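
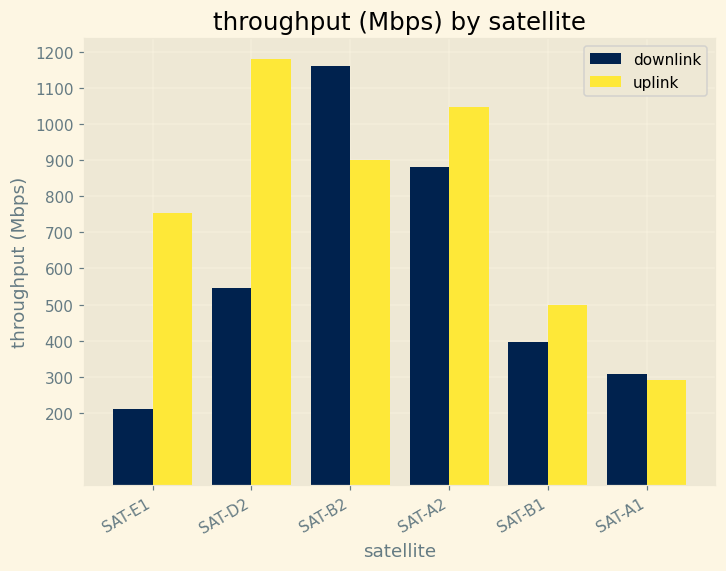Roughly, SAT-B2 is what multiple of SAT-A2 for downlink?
≈ 1.33×

SAT-B2 ≈ 1200, SAT-A2 ≈ 900; 1200/900 ≈ 1.33.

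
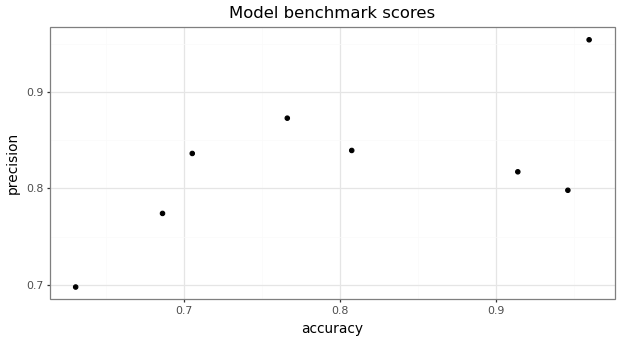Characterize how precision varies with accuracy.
Points are positively correlated; moderate (|r| ≈ 0.6).

positive, moderate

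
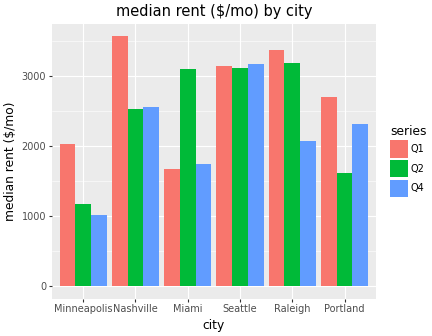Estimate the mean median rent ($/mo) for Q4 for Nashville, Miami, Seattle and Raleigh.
(2500 + 1500 + 3000 + 2000) / 4 ≈ 2250.

≈ 2250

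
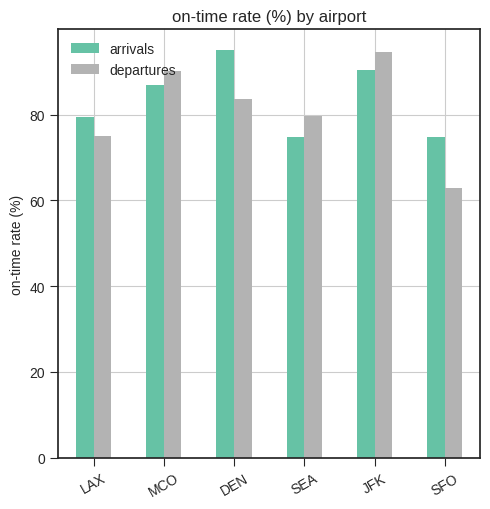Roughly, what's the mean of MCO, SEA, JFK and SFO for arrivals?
≈ 80

(90 + 70 + 90 + 70) / 4 ≈ 80.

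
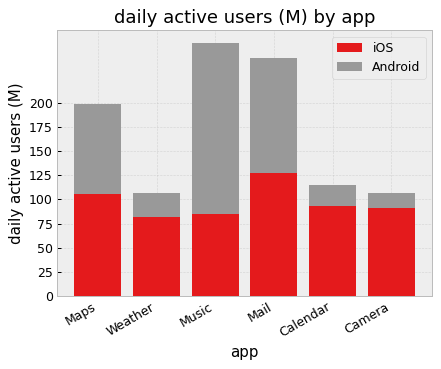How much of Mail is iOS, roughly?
iOS top ≈ 125, bottom ≈ 0; segment ≈ 125.

≈ 125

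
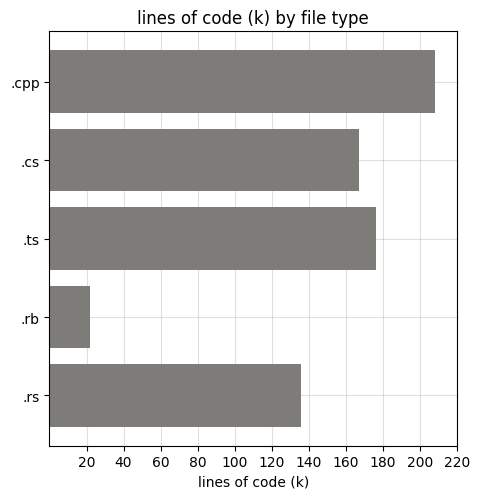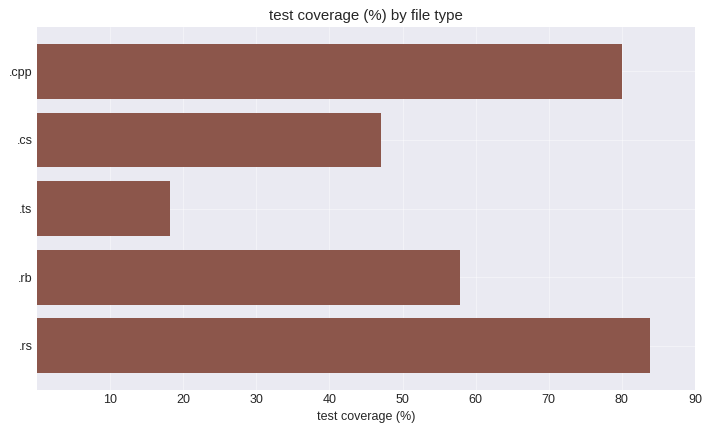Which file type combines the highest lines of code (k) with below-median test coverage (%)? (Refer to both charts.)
Chart 2 median test coverage (%) ≈ 60; below-median file types: .cs, .ts. Among those, .ts has the highest lines of code (k) (≈ 180).

.ts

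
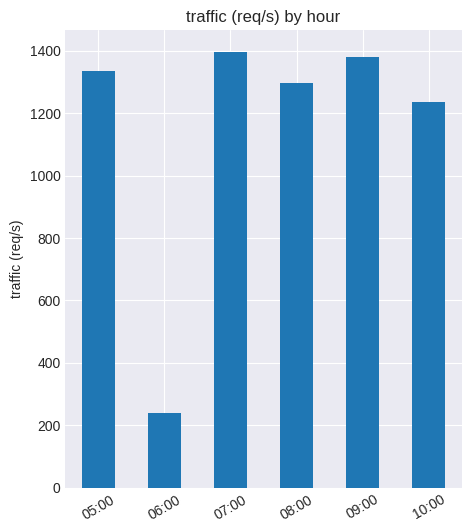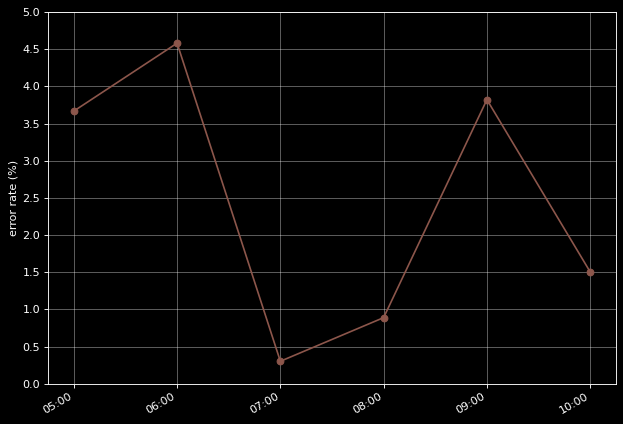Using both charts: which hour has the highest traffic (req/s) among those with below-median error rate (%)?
07:00

Chart 2 median error rate (%) ≈ 2.5; below-median hours: 07:00, 08:00, 10:00. Among those, 07:00 has the highest traffic (req/s) (≈ 1400).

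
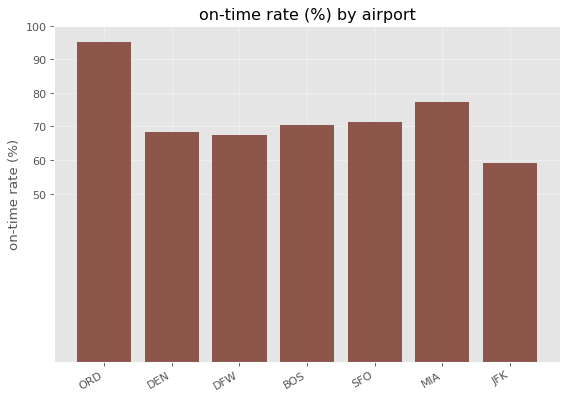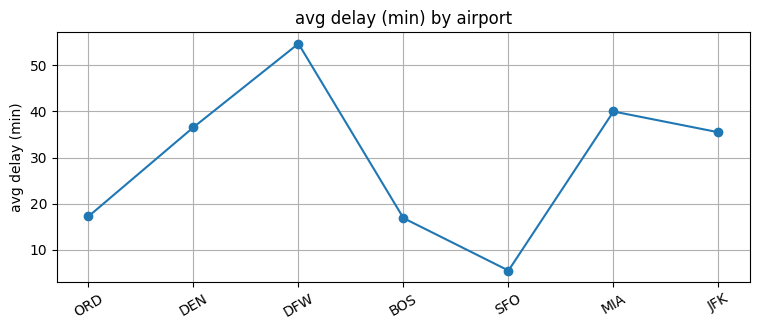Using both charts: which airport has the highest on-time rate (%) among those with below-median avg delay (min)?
ORD

Chart 2 median avg delay (min) ≈ 40; below-median airports: ORD, BOS, SFO. Among those, ORD has the highest on-time rate (%) (≈ 100).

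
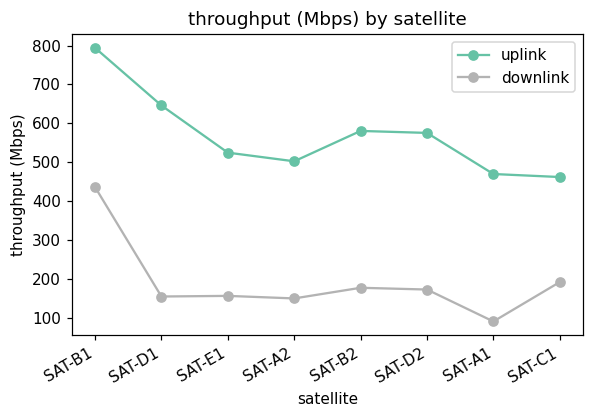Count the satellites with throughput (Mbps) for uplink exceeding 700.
Above 700: SAT-B1.

1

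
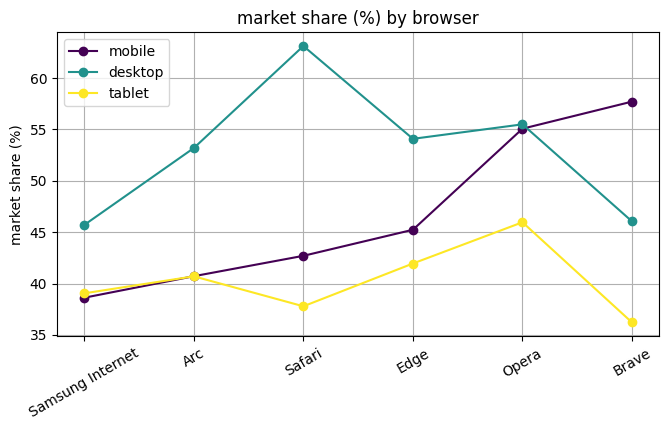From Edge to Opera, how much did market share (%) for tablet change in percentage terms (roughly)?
≈ +12.5%

Edge ≈ 40, Opera ≈ 45; (45 − 40) / 40 ≈ +12.5%.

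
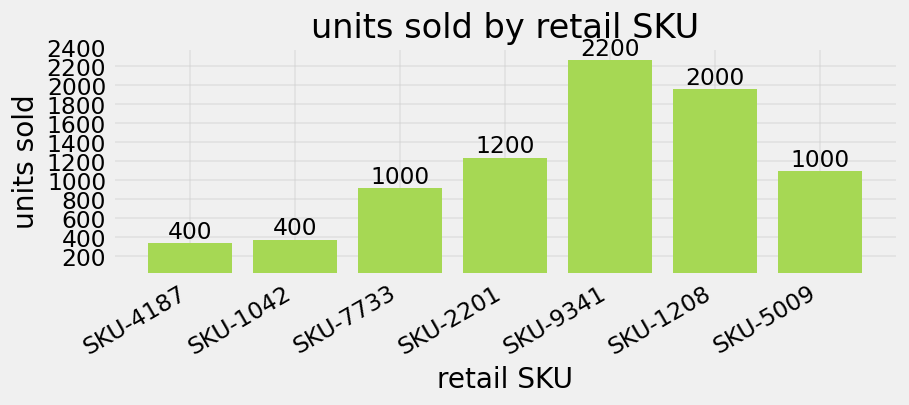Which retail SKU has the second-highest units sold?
Top 3: SKU-9341 ≈ 2200, SKU-1208 ≈ 2000, SKU-2201 ≈ 1200.

SKU-1208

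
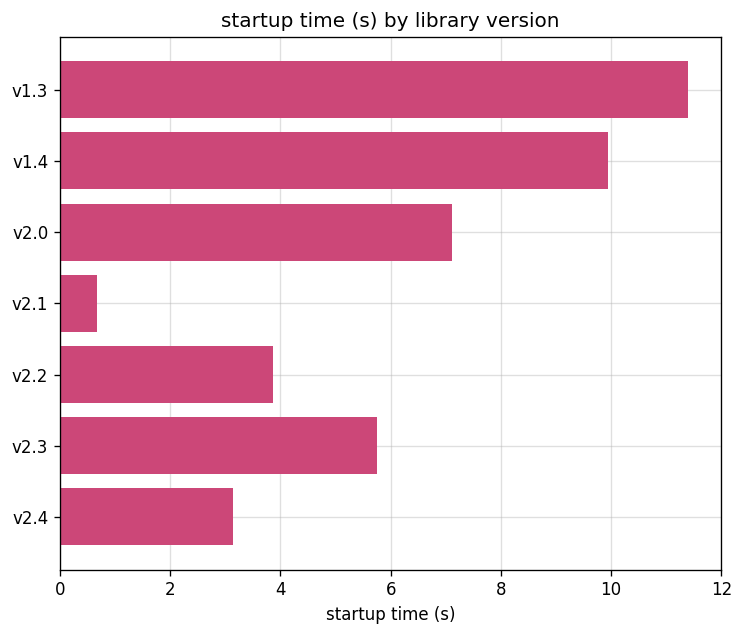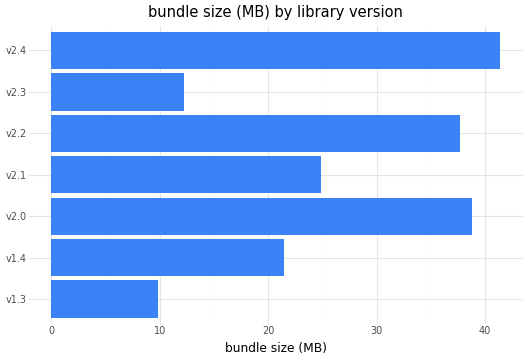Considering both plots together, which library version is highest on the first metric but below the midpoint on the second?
Chart 2 median bundle size (MB) ≈ 25; below-median library versions: v1.3, v1.4, v2.3. Among those, v1.3 has the highest startup time (s) (≈ 12).

v1.3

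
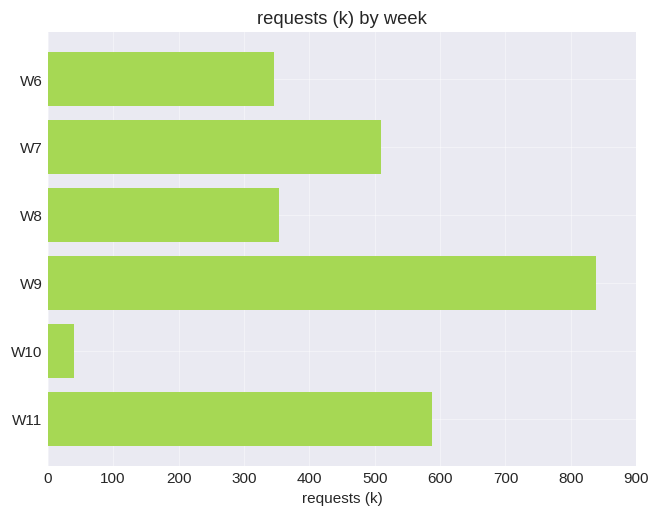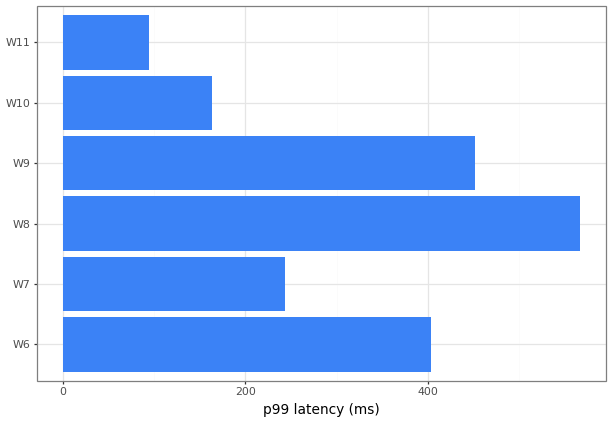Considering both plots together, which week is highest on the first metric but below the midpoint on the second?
W11

Chart 2 median p99 latency (ms) ≈ 300; below-median weeks: W7, W10, W11. Among those, W11 has the highest requests (k) (≈ 600).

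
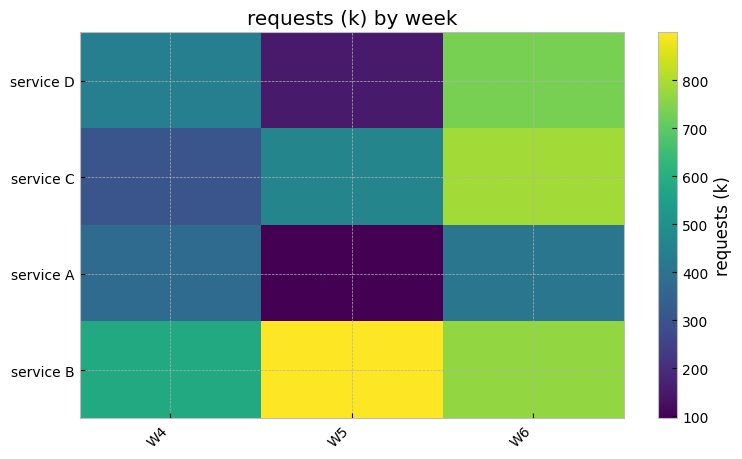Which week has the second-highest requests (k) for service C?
Top 3 for service C: W6 ≈ 800, W5 ≈ 500, W4 ≈ 300.

W5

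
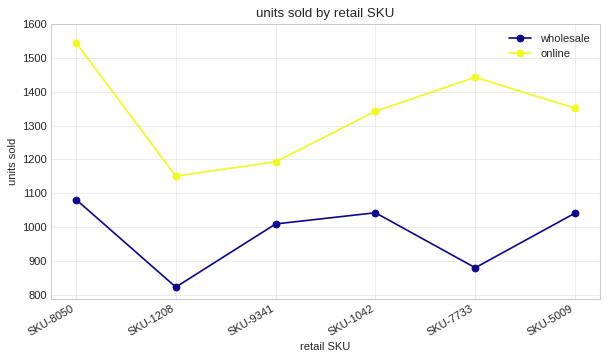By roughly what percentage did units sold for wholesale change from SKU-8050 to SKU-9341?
SKU-8050 ≈ 1100, SKU-9341 ≈ 1000; (1000 − 1100) / 1100 ≈ -9.1%.

≈ -9.1%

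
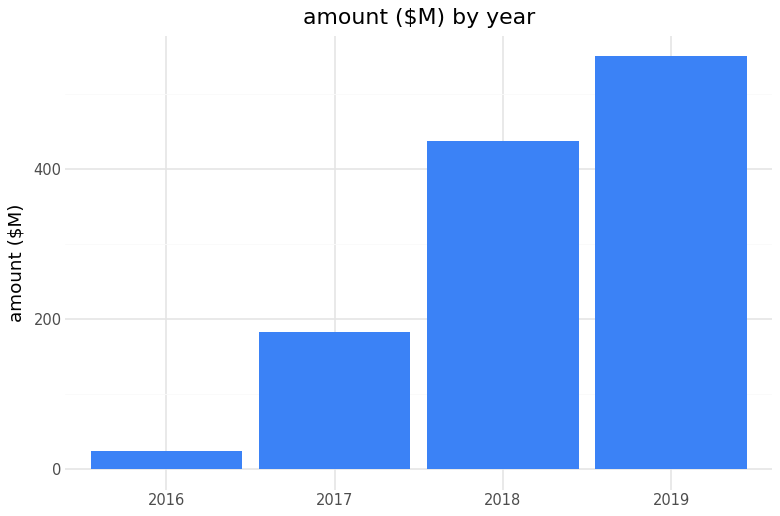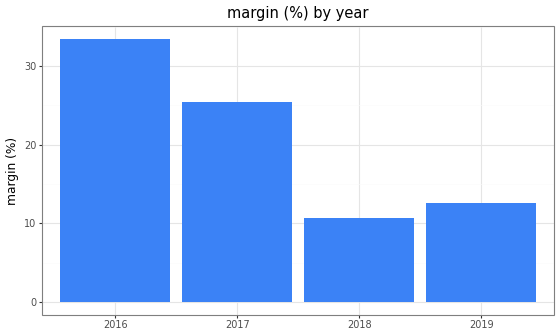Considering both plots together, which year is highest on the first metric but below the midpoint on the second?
2019

Chart 2 median margin (%) ≈ 20; below-median years: 2018, 2019. Among those, 2019 has the highest amount ($M) (≈ 600).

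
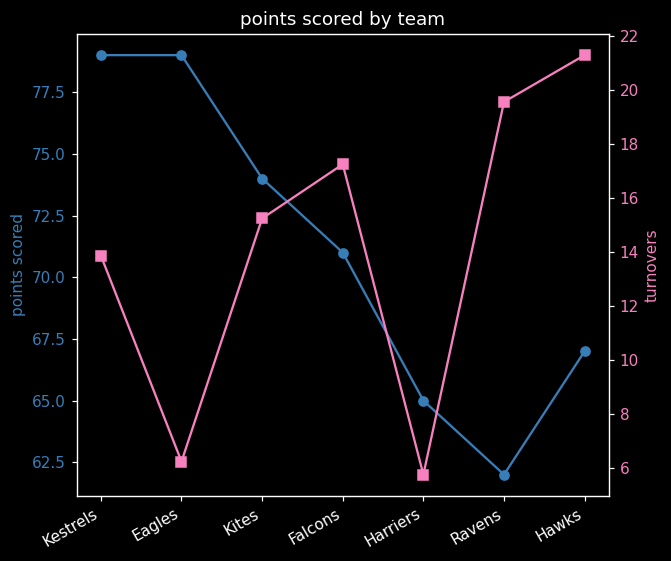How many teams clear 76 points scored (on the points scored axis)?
Above 76: Kestrels, Eagles.

2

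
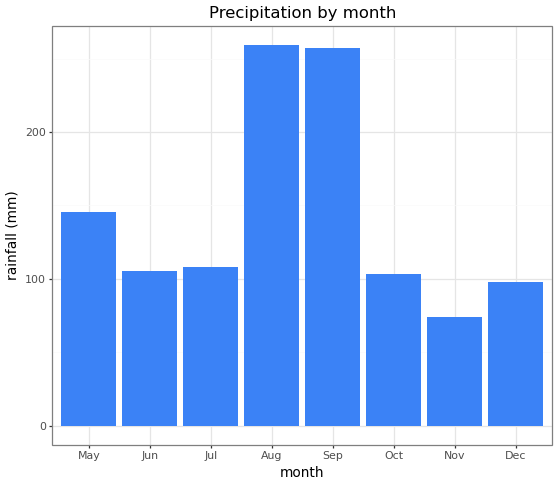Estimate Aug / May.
Aug ≈ 250, May ≈ 150; 250/150 ≈ 1.67.

≈ 1.67×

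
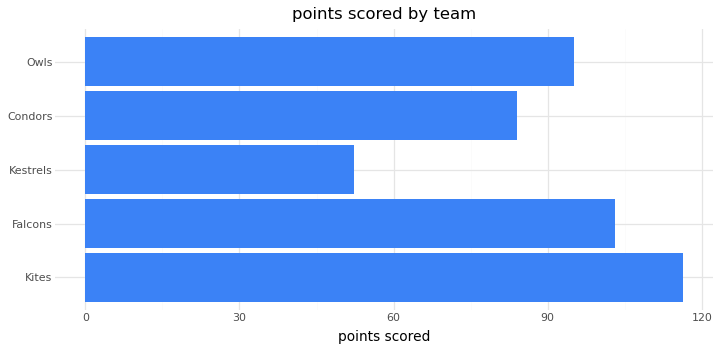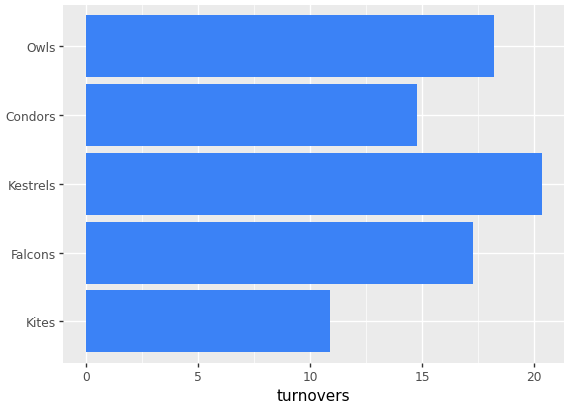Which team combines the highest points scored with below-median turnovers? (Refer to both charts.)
Chart 2 median turnovers ≈ 18; below-median teams: Kites, Condors. Among those, Kites has the highest points scored (≈ 120).

Kites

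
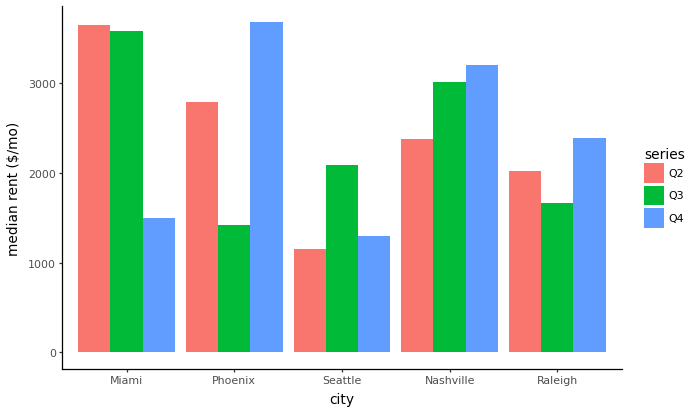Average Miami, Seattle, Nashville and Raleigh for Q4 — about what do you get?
(1500 + 1500 + 3000 + 2500) / 4 ≈ 2125.

≈ 2125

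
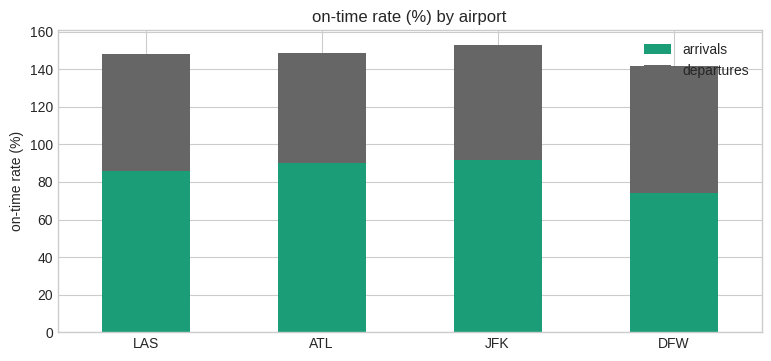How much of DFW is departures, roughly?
≈ 60

departures top ≈ 140, bottom ≈ 80; segment ≈ 60.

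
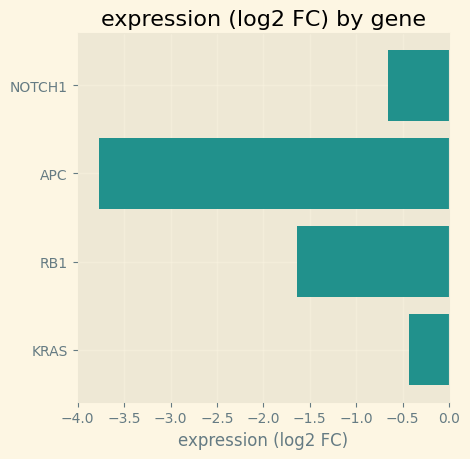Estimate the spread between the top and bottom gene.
≈ 3.5

Max KRAS ≈ -0.5, min APC ≈ -4.0; range ≈ 3.5.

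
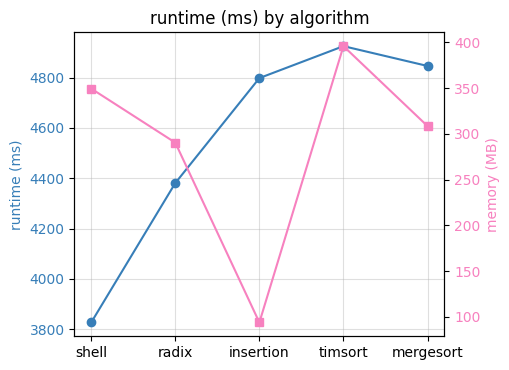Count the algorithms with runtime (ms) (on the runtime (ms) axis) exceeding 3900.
4

Above 3900: radix, insertion, timsort, mergesort.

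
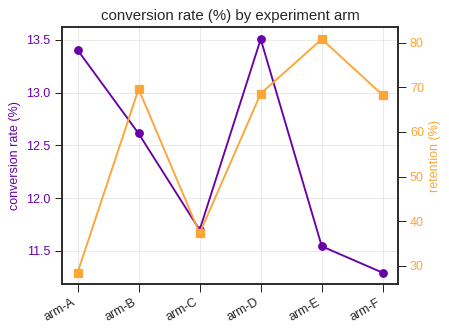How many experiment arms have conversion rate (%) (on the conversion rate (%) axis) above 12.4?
Above 12.4: arm-A, arm-B, arm-D.

3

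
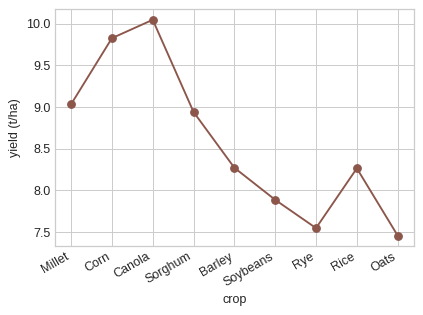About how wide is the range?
≈ 2.5

Max Canola ≈ 10.0, min Oats ≈ 7.5; range ≈ 2.5.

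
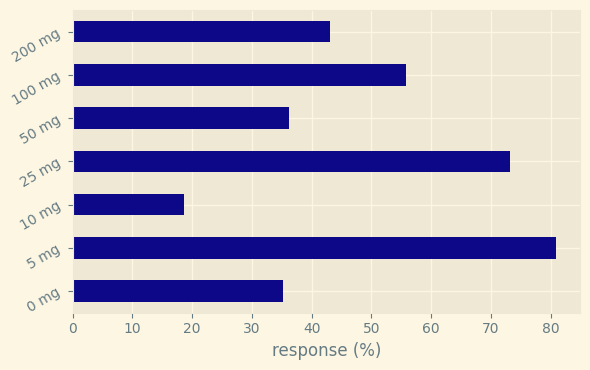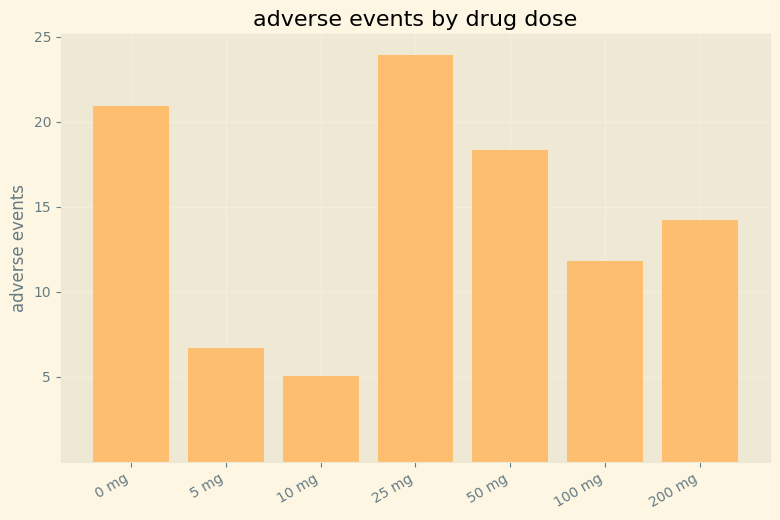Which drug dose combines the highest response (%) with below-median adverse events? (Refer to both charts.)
Chart 2 median adverse events ≈ 15; below-median drug doses: 5 mg, 10 mg, 100 mg. Among those, 5 mg has the highest response (%) (≈ 80).

5 mg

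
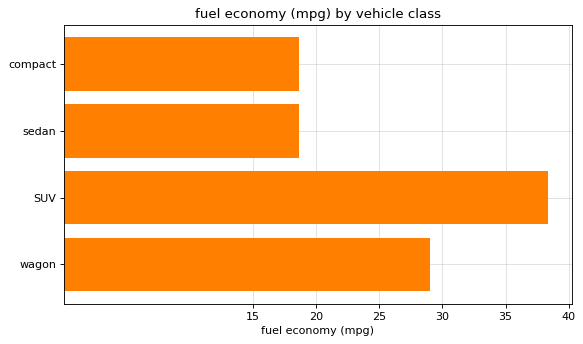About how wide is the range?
Max SUV ≈ 40, min sedan ≈ 20; range ≈ 20.

≈ 20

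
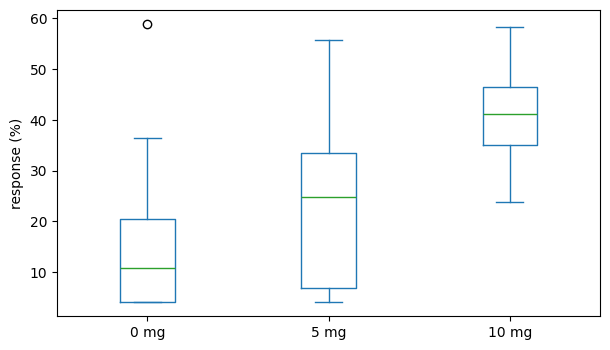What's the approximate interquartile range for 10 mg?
Q3 ≈ 45, Q1 ≈ 35; IQR ≈ 10.

≈ 10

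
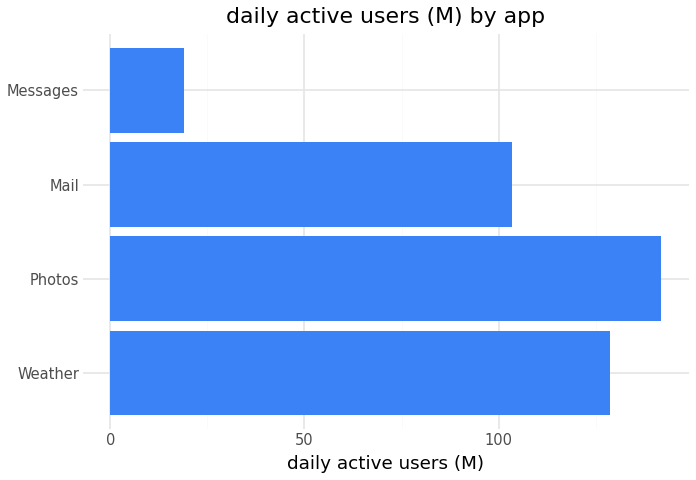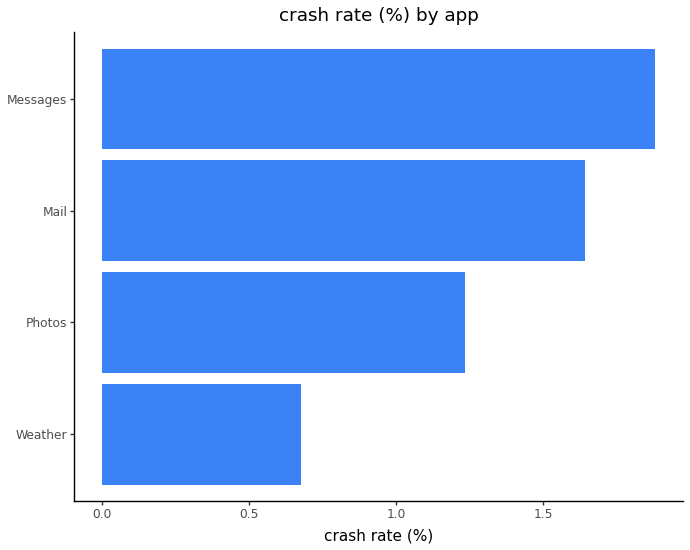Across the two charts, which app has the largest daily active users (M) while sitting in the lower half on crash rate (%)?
Chart 2 median crash rate (%) ≈ 1.4; below-median apps: Weather, Photos. Among those, Photos has the highest daily active users (M) (≈ 140).

Photos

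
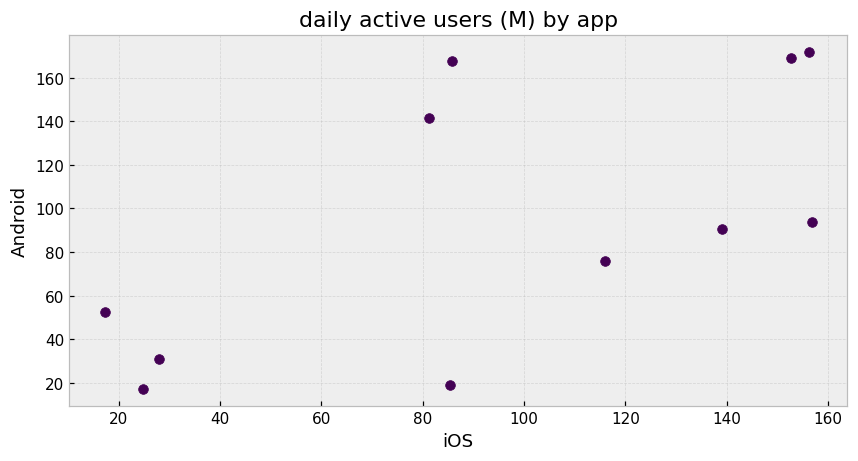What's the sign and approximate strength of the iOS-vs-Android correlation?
positive, moderate

Points are positively correlated; moderate (|r| ≈ 0.6).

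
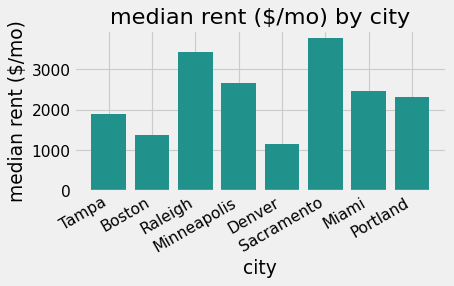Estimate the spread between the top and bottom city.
Max Sacramento ≈ 4000, min Denver ≈ 1000; range ≈ 3000.

≈ 3000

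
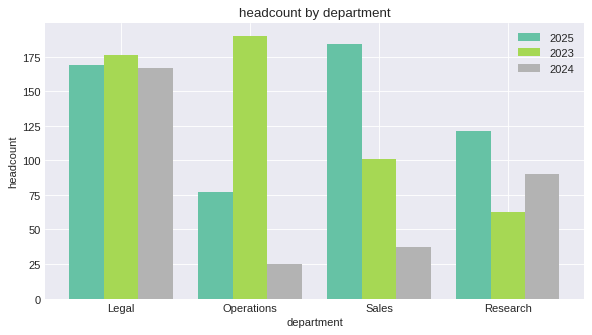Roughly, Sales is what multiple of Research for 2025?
Sales ≈ 180, Research ≈ 120; 180/120 ≈ 1.5.

≈ 1.5×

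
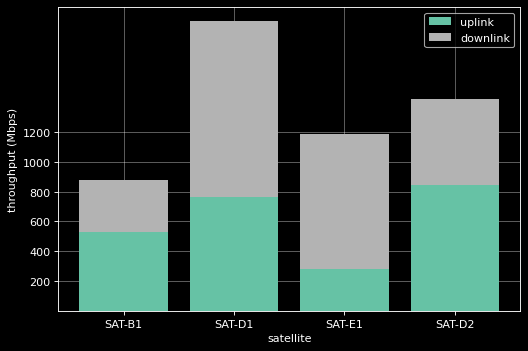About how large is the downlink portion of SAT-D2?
downlink top ≈ 1400, bottom ≈ 800; segment ≈ 600.

≈ 600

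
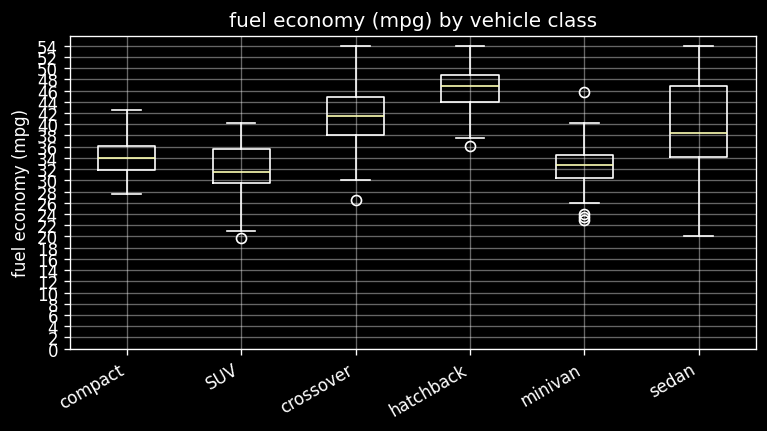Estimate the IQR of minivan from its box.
≈ 4

Q3 ≈ 34, Q1 ≈ 30; IQR ≈ 4.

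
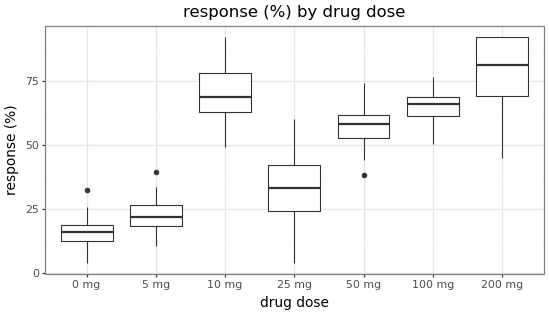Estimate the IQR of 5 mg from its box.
Q3 ≈ 30, Q1 ≈ 20; IQR ≈ 10.

≈ 10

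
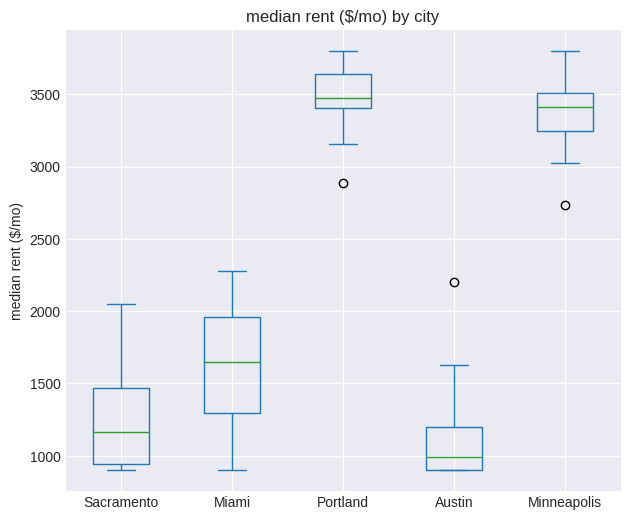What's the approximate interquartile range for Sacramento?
≈ 500

Q3 ≈ 1500, Q1 ≈ 1000; IQR ≈ 500.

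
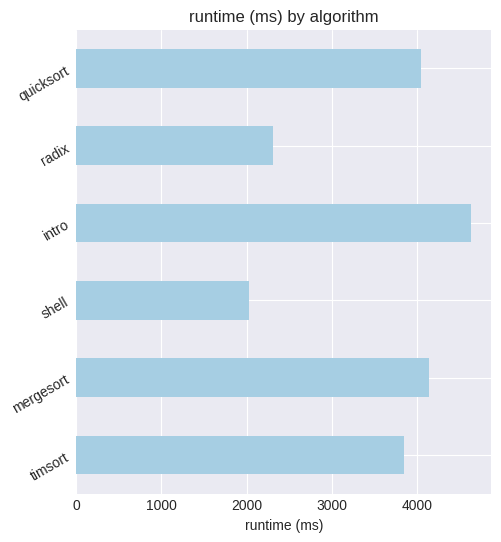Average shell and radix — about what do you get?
≈ 2250

(2000 + 2500) / 2 ≈ 2250.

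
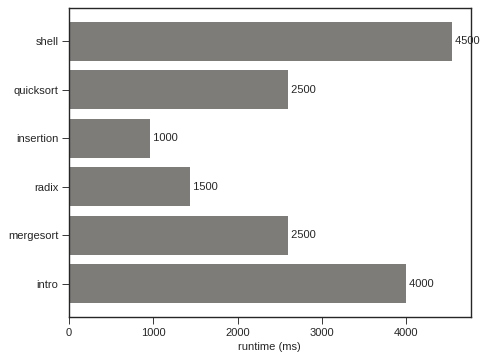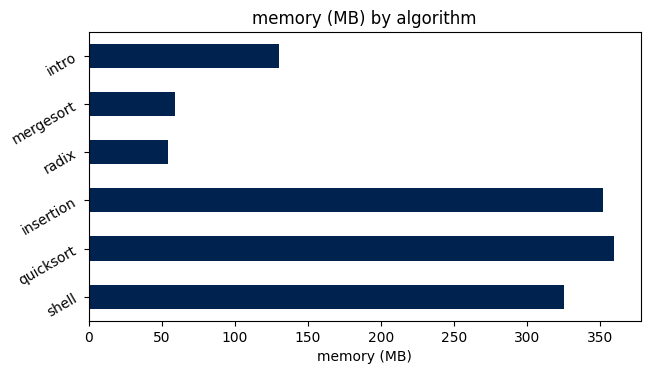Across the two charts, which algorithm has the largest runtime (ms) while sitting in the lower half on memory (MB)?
Chart 2 median memory (MB) ≈ 250; below-median algorithms: radix, mergesort, intro. Among those, intro has the highest runtime (ms) (≈ 4000).

intro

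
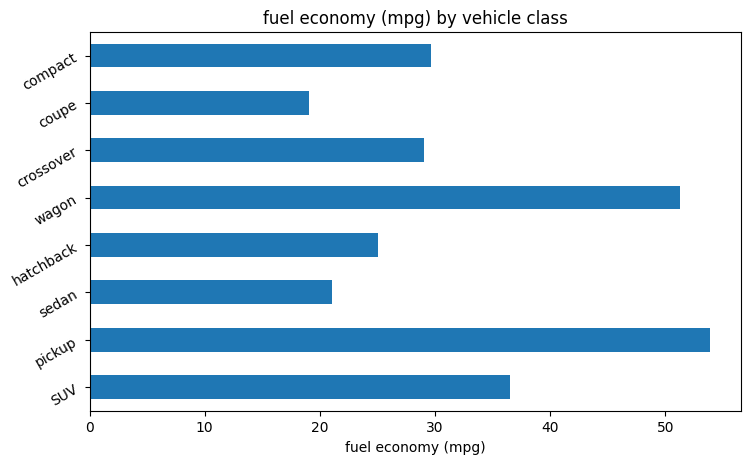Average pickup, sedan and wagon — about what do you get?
(55 + 20 + 50) / 3 ≈ 42.

≈ 42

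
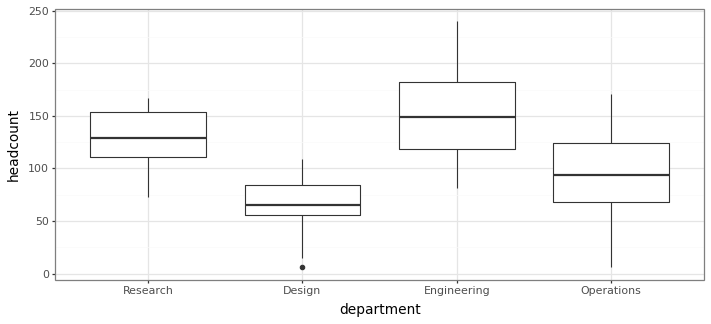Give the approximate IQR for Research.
≈ 40

Q3 ≈ 150, Q1 ≈ 110; IQR ≈ 40.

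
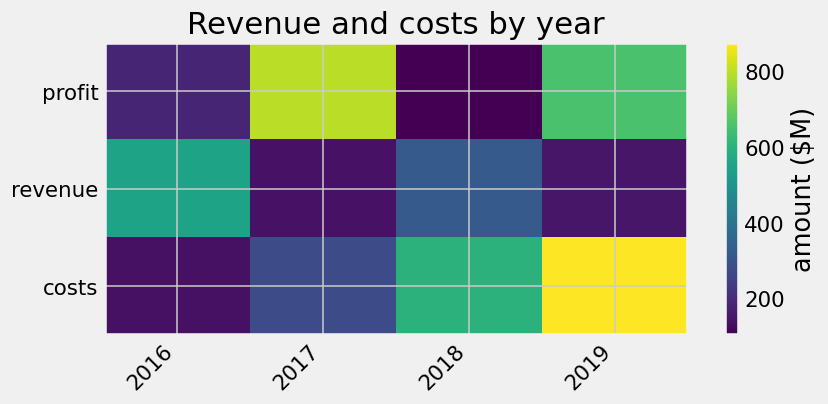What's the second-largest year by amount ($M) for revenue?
Top 3 for revenue: 2016 ≈ 600, 2018 ≈ 300, 2019 ≈ 200.

2018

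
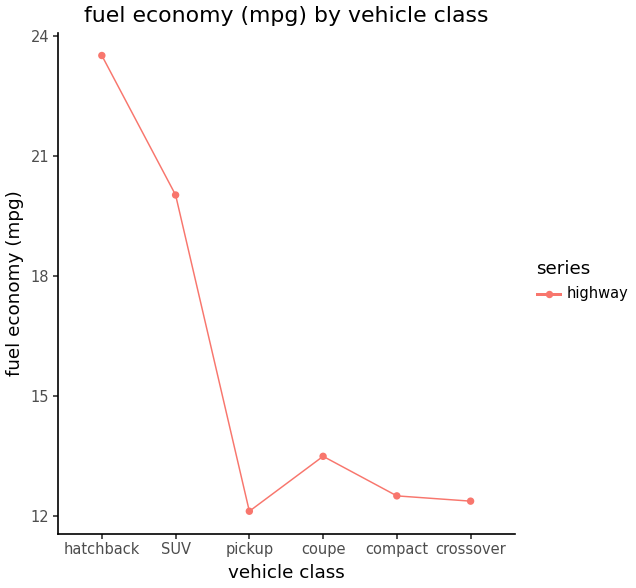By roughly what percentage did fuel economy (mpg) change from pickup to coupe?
≈ +8.3%

pickup ≈ 12, coupe ≈ 13; (13 − 12) / 12 ≈ +8.3%.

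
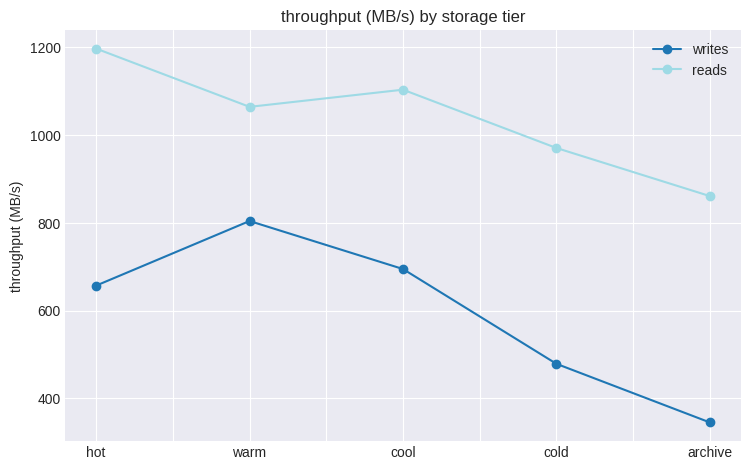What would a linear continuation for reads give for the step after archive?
Last three: 1100, 1000, 900 → slope ≈ -100/step → next ≈ 800.

≈ 800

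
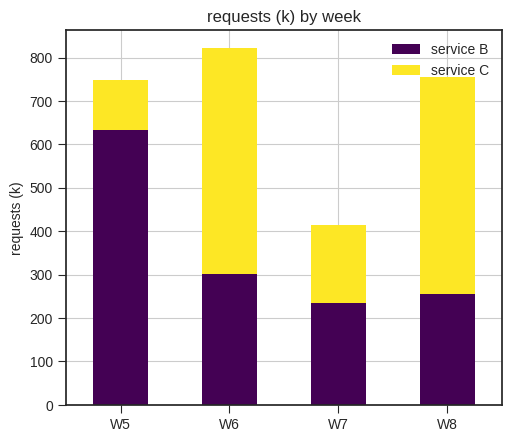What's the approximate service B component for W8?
service B top ≈ 300, bottom ≈ 0; segment ≈ 300.

≈ 300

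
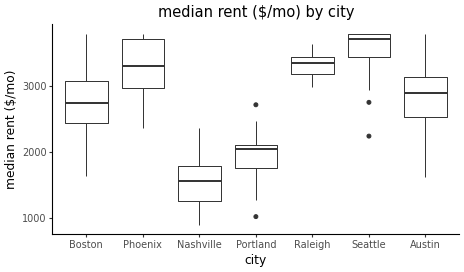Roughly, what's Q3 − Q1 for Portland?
Q3 ≈ 2200, Q1 ≈ 1800; IQR ≈ 400.

≈ 400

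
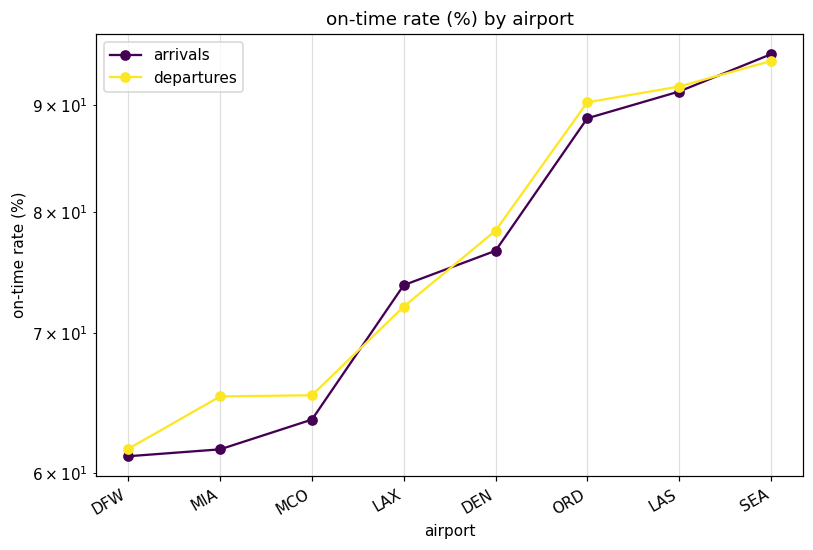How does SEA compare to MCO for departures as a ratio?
≈ 1.46×

SEA ≈ 95, MCO ≈ 65; 95/65 ≈ 1.46.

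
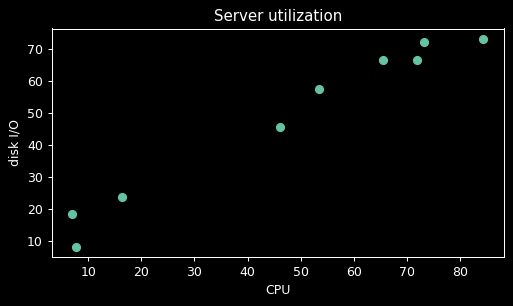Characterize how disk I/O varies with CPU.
Points are positively correlated; strong (|r| ≈ 1.0).

positive, strong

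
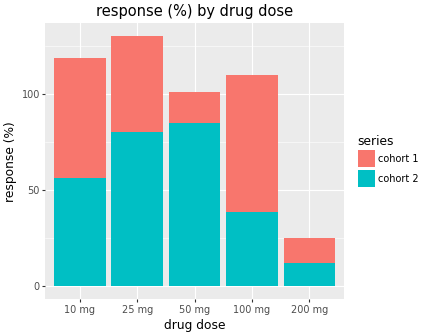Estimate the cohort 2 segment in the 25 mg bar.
≈ 80

cohort 2 top ≈ 80, bottom ≈ 0; segment ≈ 80.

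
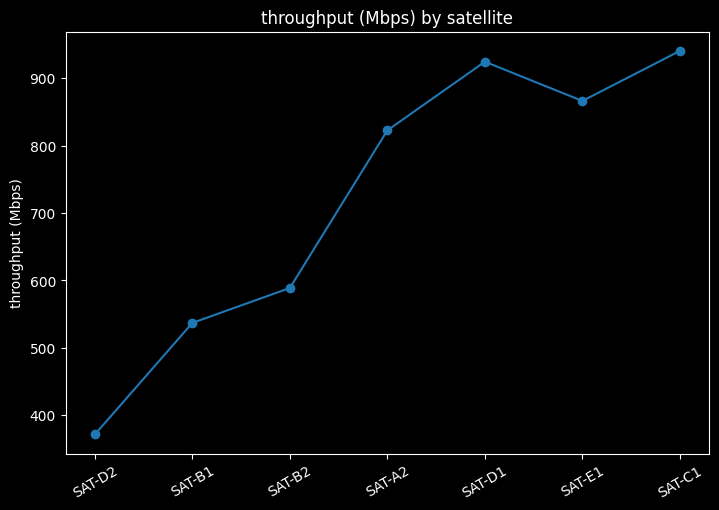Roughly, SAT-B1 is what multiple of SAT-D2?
≈ 1.57×

SAT-B1 ≈ 550, SAT-D2 ≈ 350; 550/350 ≈ 1.57.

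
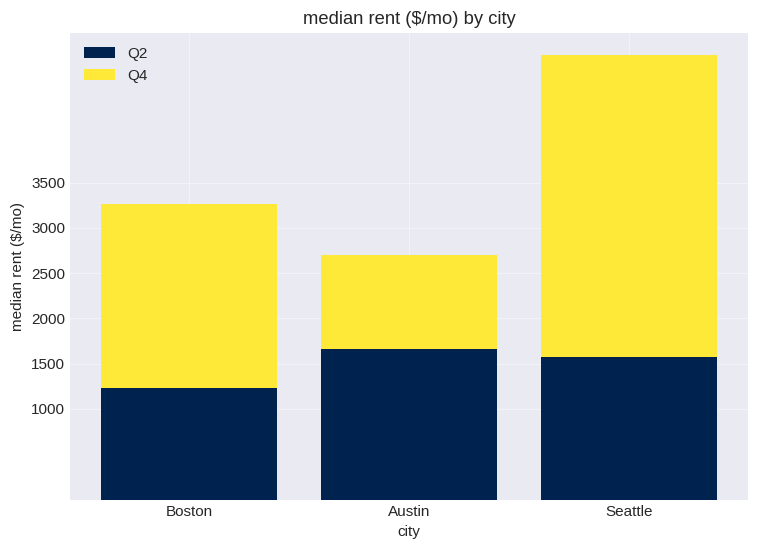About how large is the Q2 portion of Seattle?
Q2 top ≈ 1500, bottom ≈ 0; segment ≈ 1500.

≈ 1500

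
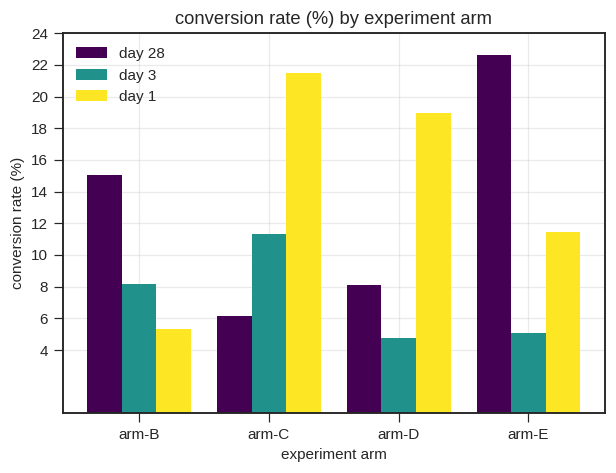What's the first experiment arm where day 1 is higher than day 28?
arm-C

arm-B: day 1 ≈ 6 vs day 28 ≈ 16 (not yet); arm-C: day 1 ≈ 22 vs day 28 ≈ 6 (first crossover).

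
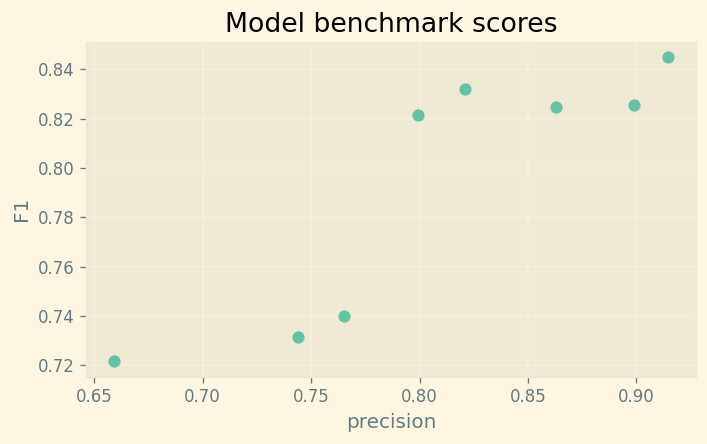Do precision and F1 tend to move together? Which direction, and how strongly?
Points are positively correlated; strong (|r| ≈ 0.9).

positive, strong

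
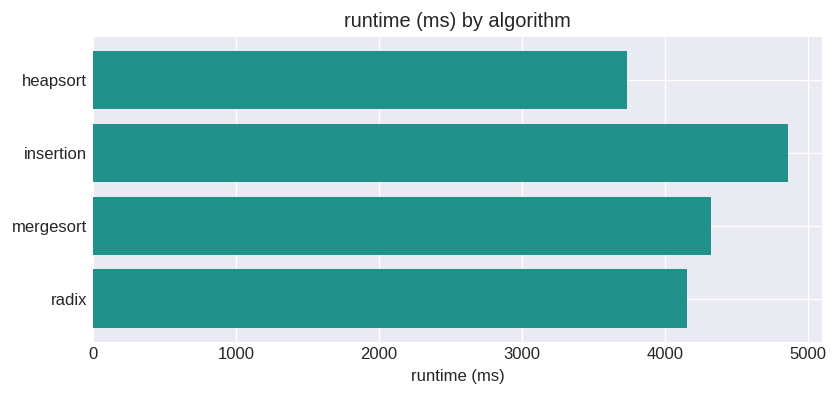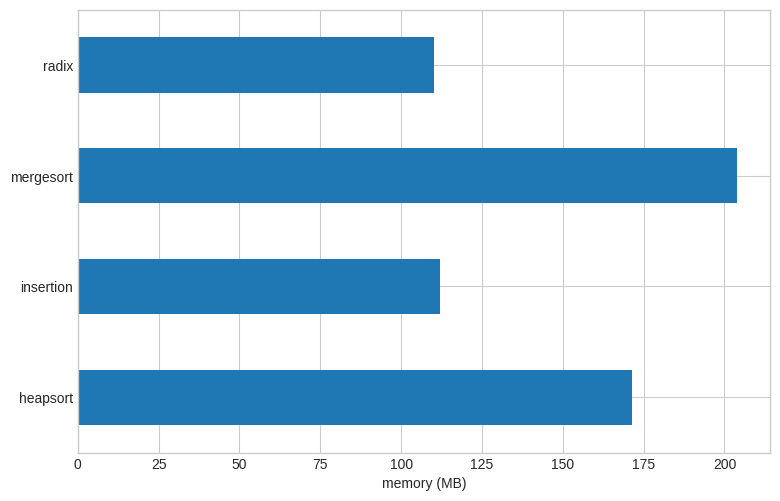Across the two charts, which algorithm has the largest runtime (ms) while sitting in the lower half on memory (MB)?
insertion

Chart 2 median memory (MB) ≈ 140; below-median algorithms: insertion, radix. Among those, insertion has the highest runtime (ms) (≈ 5000).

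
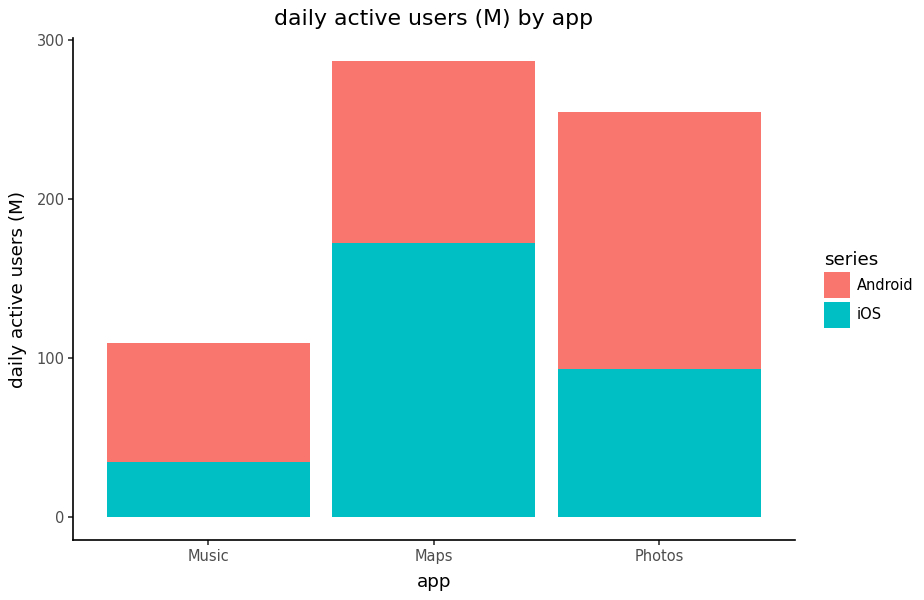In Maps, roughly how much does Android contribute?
≈ 100

Android top ≈ 275, bottom ≈ 175; segment ≈ 100.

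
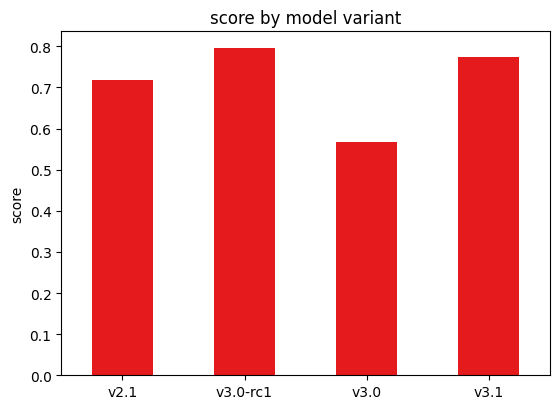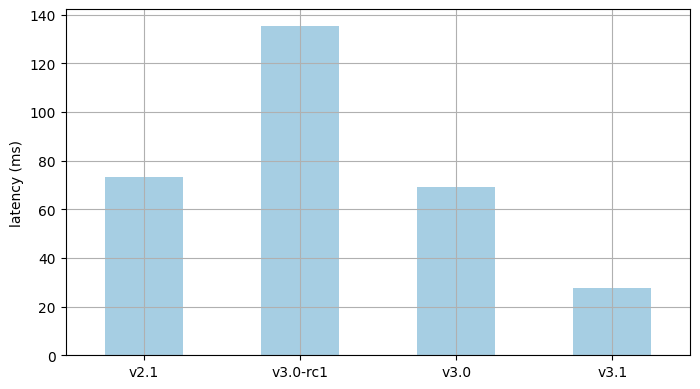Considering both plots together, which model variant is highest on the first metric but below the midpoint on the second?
Chart 2 median latency (ms) ≈ 80; below-median model variants: v3.0, v3.1. Among those, v3.1 has the highest score (≈ 0.8).

v3.1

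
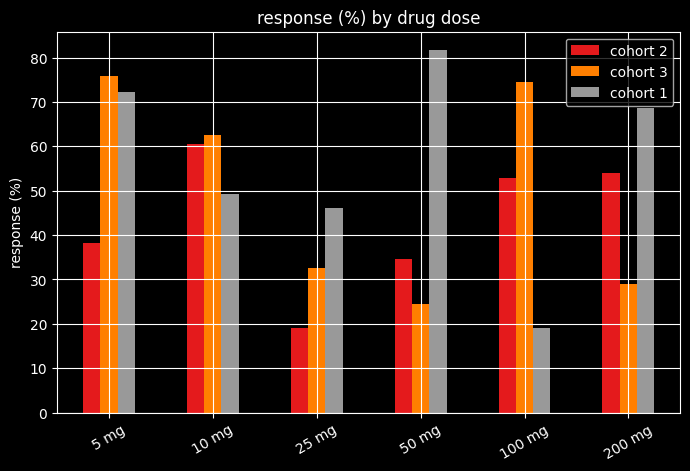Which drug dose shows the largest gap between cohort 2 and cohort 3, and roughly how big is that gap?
5 mg, ≈ 40 %

5 mg: cohort 2 ≈ 40, cohort 3 ≈ 80 → gap ≈ 40. Next-largest (200 mg) is only ≈ 20.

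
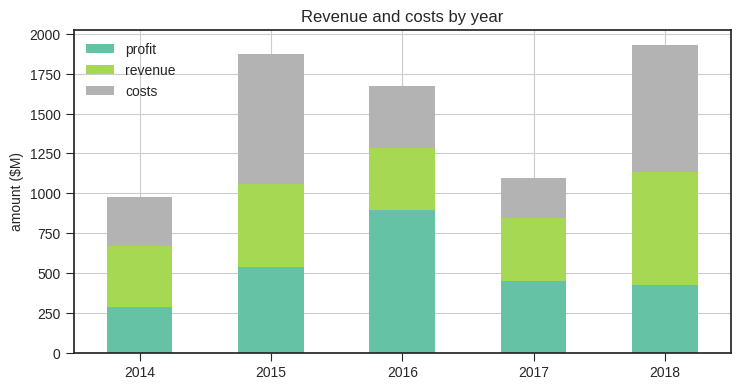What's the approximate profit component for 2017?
≈ 400

profit top ≈ 400, bottom ≈ 0; segment ≈ 400.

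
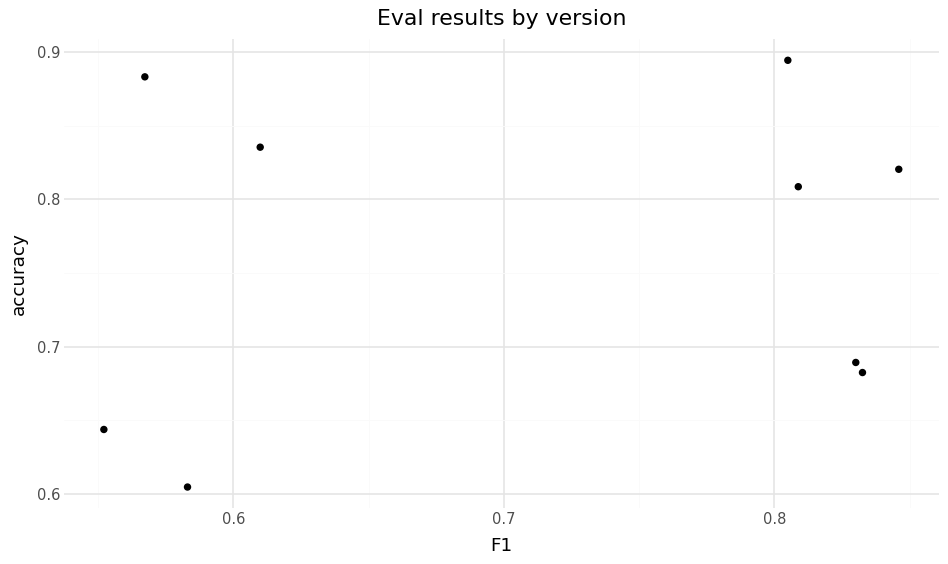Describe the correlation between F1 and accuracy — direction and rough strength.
Points are roughly uncorrelated; weak (|r| ≈ 0.2).

no clear correlation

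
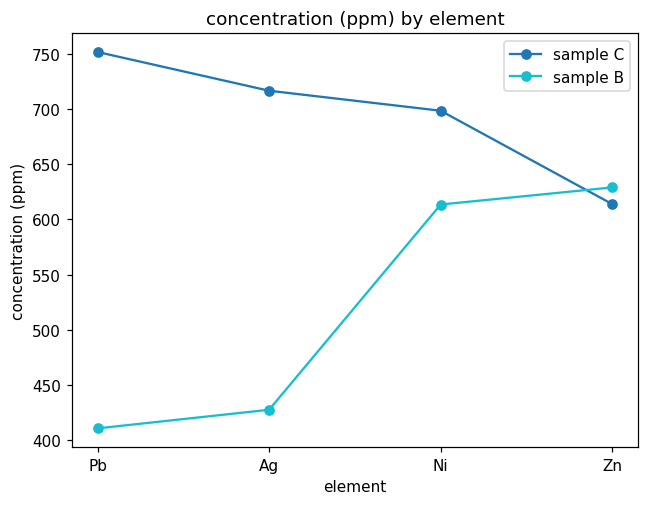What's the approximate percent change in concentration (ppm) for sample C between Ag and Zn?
Ag ≈ 700, Zn ≈ 600; (600 − 700) / 700 ≈ -14.3%.

≈ -14.3%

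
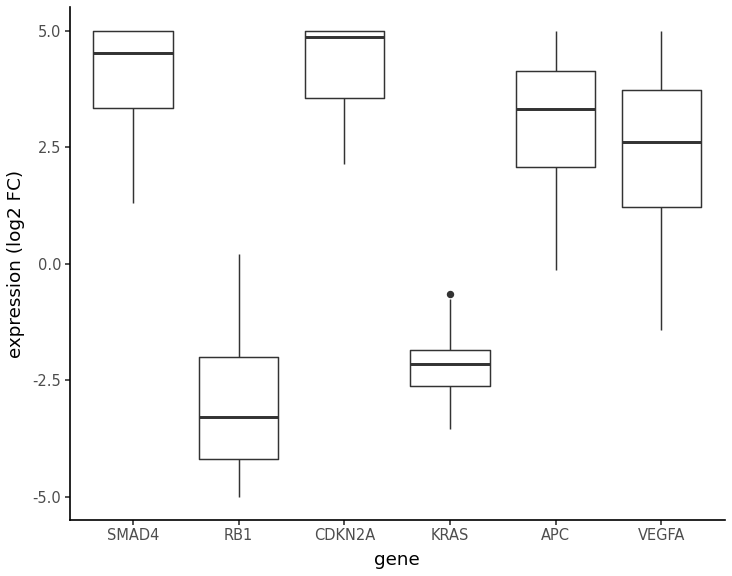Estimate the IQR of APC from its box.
Q3 ≈ 4, Q1 ≈ 2; IQR ≈ 2.

≈ 2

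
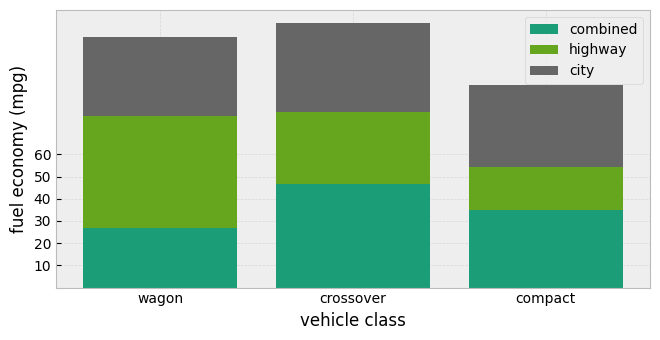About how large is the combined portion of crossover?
combined top ≈ 50, bottom ≈ 0; segment ≈ 50.

≈ 50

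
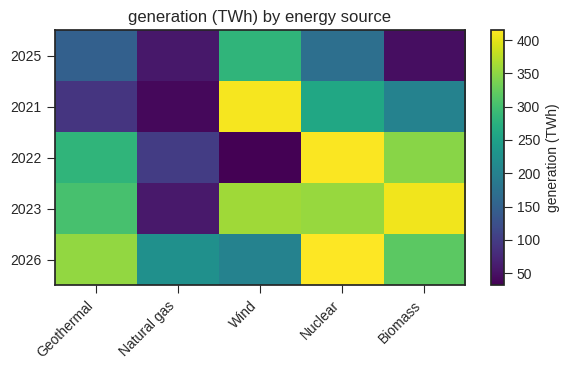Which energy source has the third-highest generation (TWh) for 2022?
Geothermal

Top 4 for 2022: Nuclear ≈ 400, Biomass ≈ 350, Geothermal ≈ 300, Natural gas ≈ 100.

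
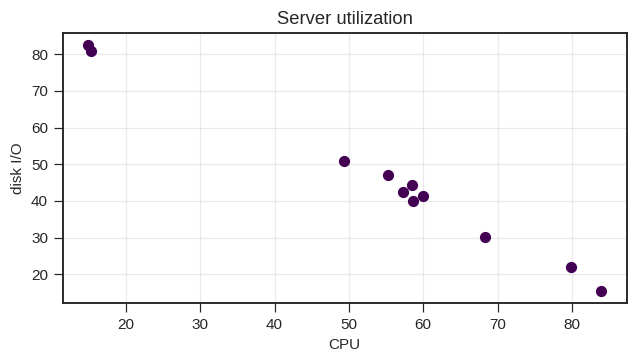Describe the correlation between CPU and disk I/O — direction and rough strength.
Points are negatively correlated; strong (|r| ≈ 1.0).

negative, strong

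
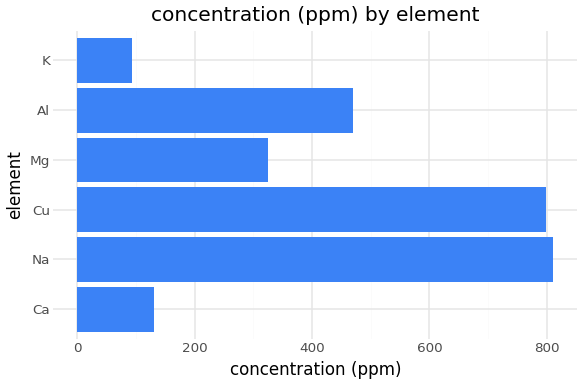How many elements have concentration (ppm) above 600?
2

Above 600: Na, Cu.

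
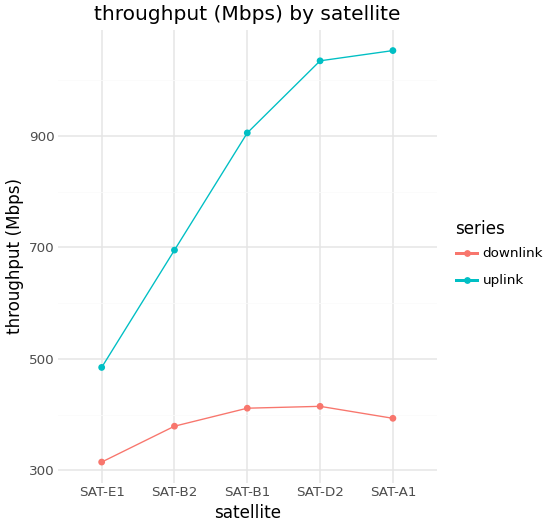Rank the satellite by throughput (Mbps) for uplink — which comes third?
SAT-B1

Top 4 for uplink: SAT-A1 ≈ 1100, SAT-D2 ≈ 1000, SAT-B1 ≈ 900, SAT-B2 ≈ 700.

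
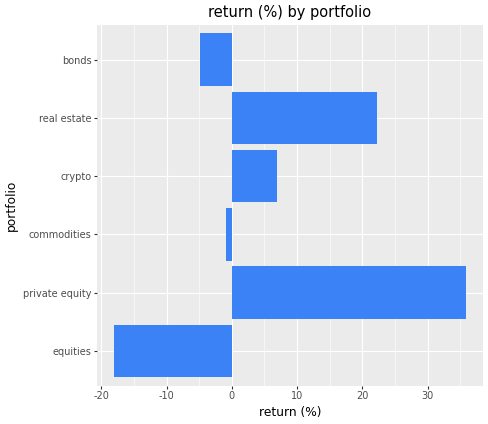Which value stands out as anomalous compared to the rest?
private equity ≈ 35; the rest sit between ≈ -20 and ≈ 20.

private equity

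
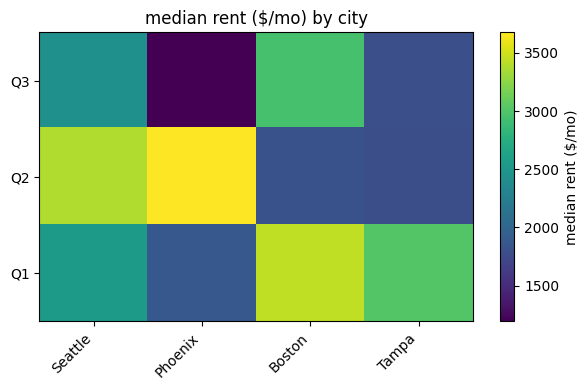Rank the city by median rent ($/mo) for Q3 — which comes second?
Top 3 for Q3: Boston ≈ 3000, Seattle ≈ 2500, Tampa ≈ 2000.

Seattle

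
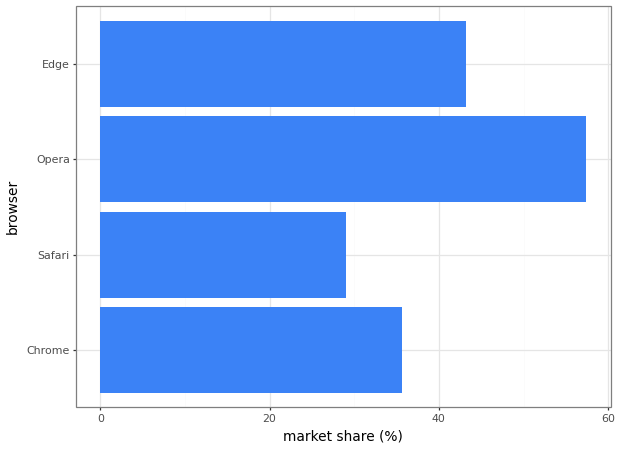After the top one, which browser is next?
Top 3: Opera ≈ 55, Edge ≈ 45, Chrome ≈ 35.

Edge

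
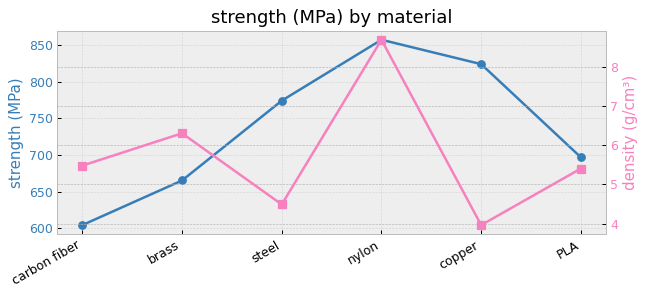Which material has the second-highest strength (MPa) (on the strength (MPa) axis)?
Top 3 (on the strength (MPa) axis): nylon ≈ 850, copper ≈ 825, steel ≈ 775.

copper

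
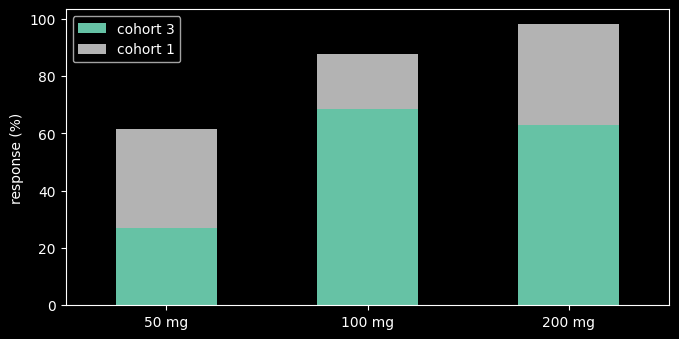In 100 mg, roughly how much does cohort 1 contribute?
cohort 1 top ≈ 90, bottom ≈ 70; segment ≈ 20.

≈ 20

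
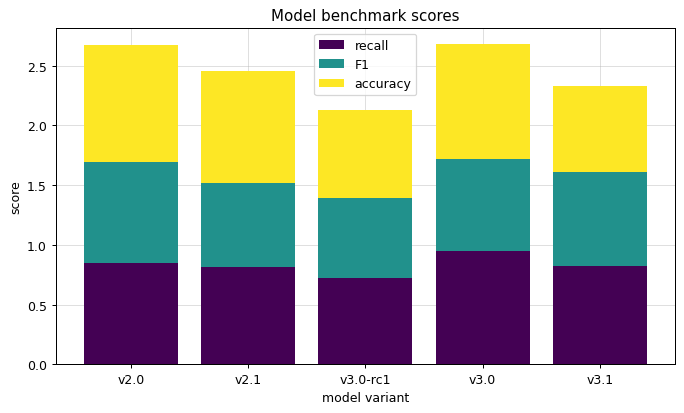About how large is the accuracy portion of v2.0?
≈ 1.0

accuracy top ≈ 2.5, bottom ≈ 1.5; segment ≈ 1.0.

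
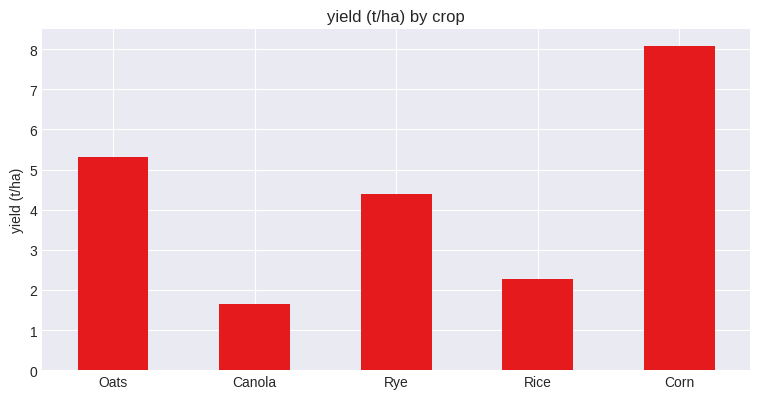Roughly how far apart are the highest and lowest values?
≈ 6

Max Corn ≈ 8, min Canola ≈ 2; range ≈ 6.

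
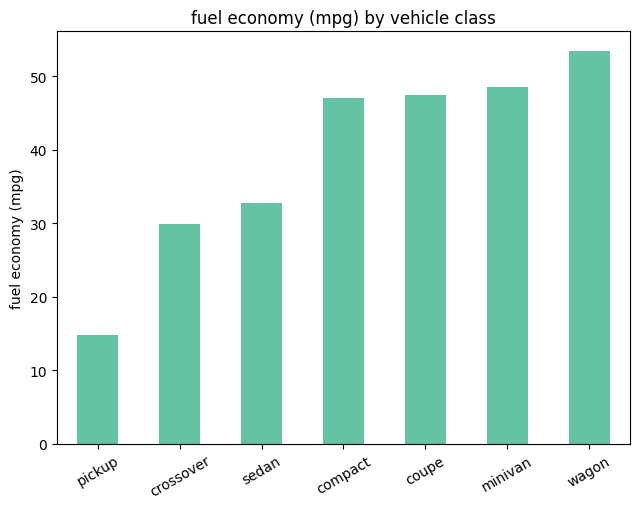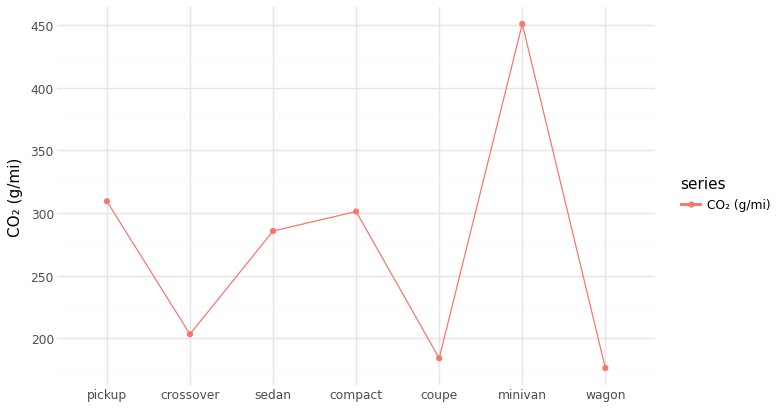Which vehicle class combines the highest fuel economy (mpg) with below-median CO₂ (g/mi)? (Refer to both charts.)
Chart 2 median CO₂ (g/mi) ≈ 300; below-median vehicle classes: crossover, coupe, wagon. Among those, wagon has the highest fuel economy (mpg) (≈ 55).

wagon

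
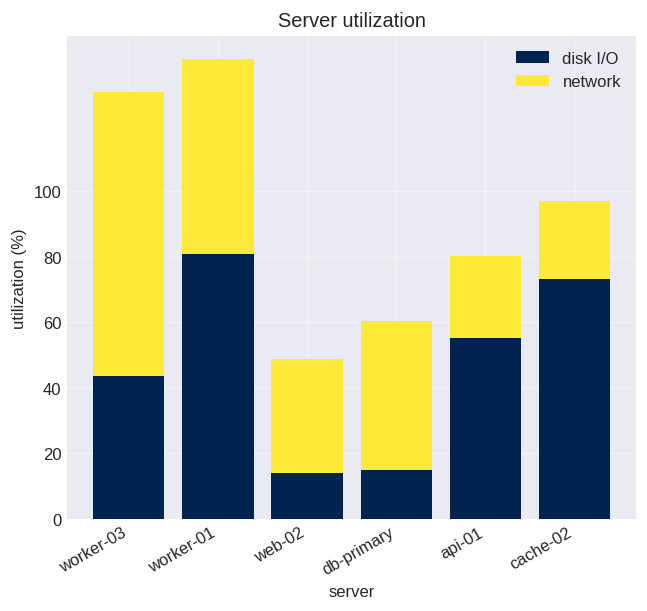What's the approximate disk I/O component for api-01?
≈ 60

disk I/O top ≈ 60, bottom ≈ 0; segment ≈ 60.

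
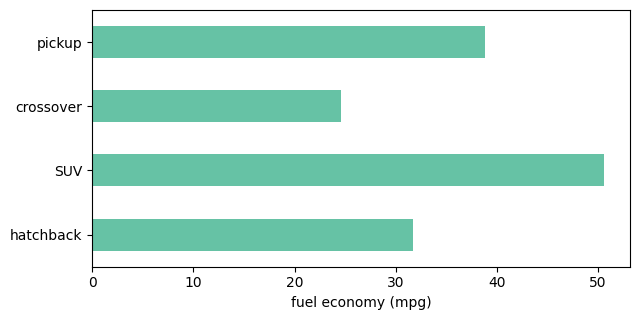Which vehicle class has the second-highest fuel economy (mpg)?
pickup

Top 3: SUV ≈ 50, pickup ≈ 40, hatchback ≈ 30.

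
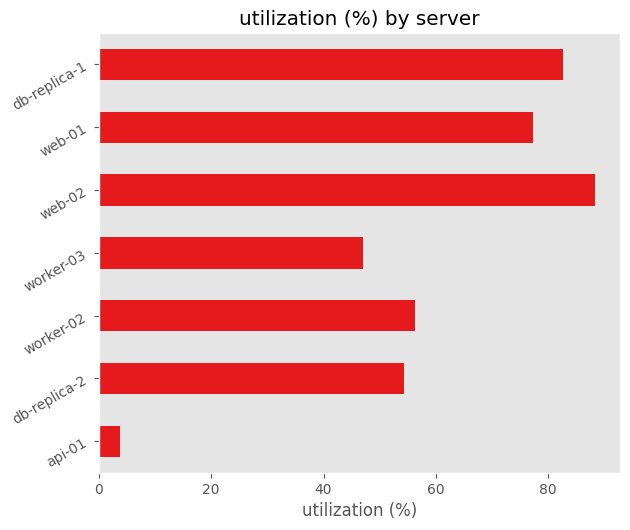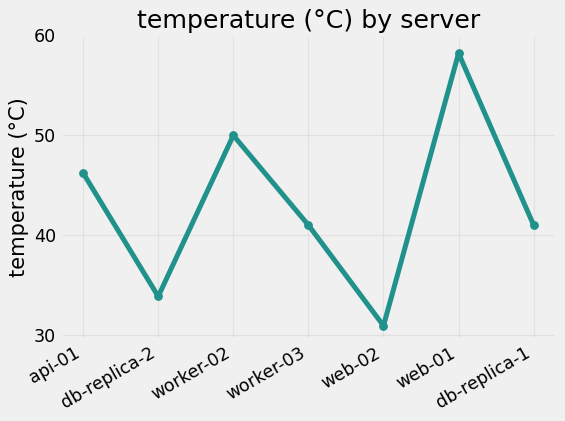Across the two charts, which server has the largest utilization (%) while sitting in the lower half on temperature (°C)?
Chart 2 median temperature (°C) ≈ 40; below-median servers: db-replica-2, web-02, db-replica-1. Among those, web-02 has the highest utilization (%) (≈ 90).

web-02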